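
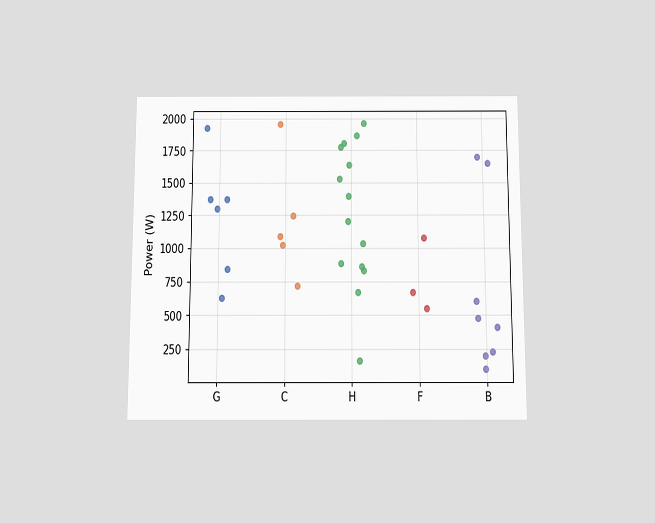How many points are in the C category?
5

The chart is viewed slightly from below. Counting the markers in the C column gives 5.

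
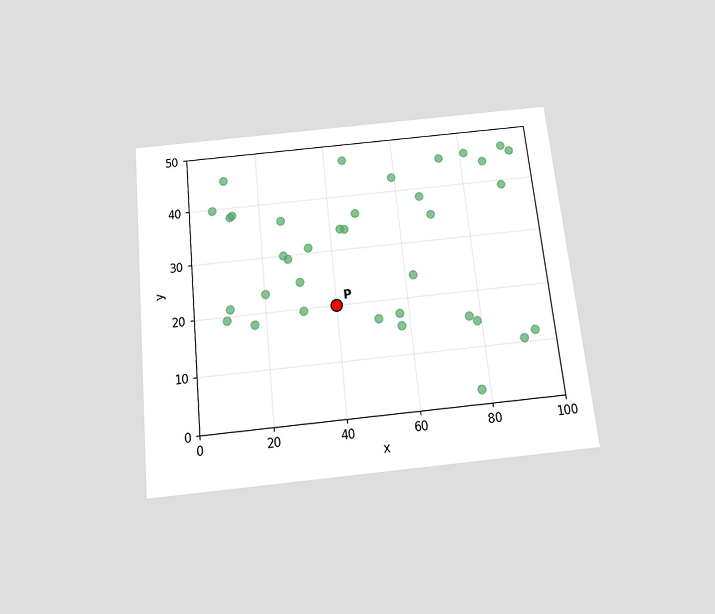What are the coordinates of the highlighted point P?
The chart is tilted about 6° counter-clockwise and viewed slightly from below. Following the gridlines from P to each axis, P sits at (40, 20).

(40, 20)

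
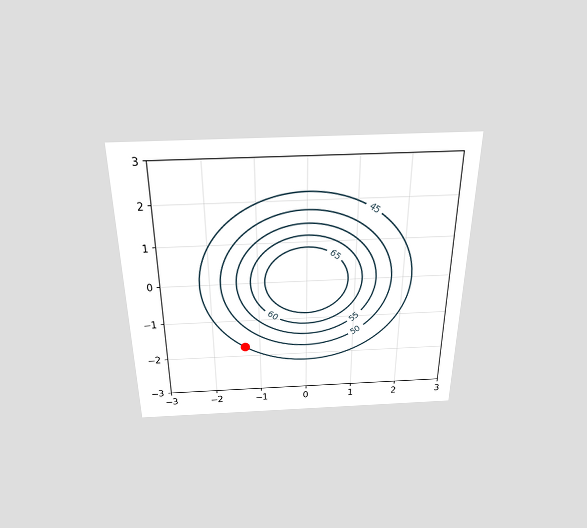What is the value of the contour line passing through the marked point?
45

The chart is viewed slightly from above. The marked point sits on the contour labelled 45.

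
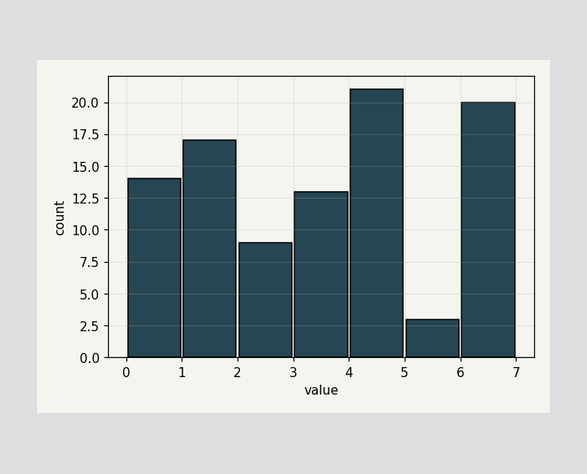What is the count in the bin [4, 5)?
The [4, 5) bin has height 21.

21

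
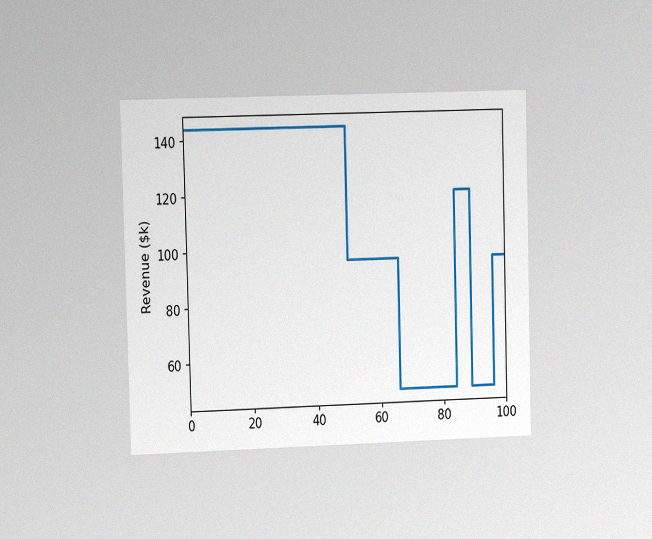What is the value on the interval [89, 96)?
The chart is viewed at a slight angle, with some photo noise. On [89, 96) the step sits at $48k.

$48k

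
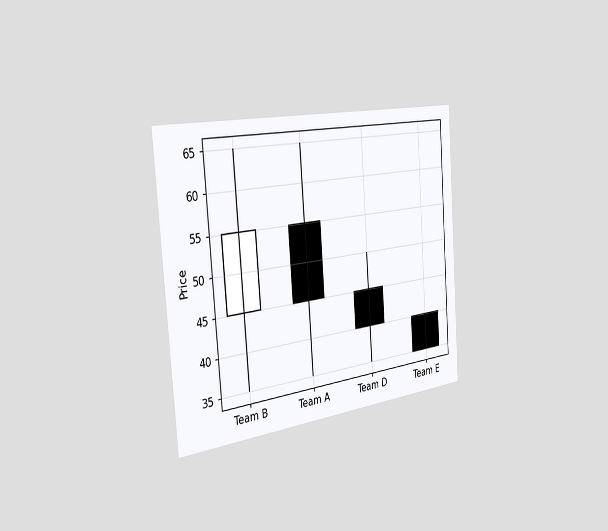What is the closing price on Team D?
The chart is tilted about 4° counter-clockwise and viewed slightly from the left. The Team D candle closes at 40.

40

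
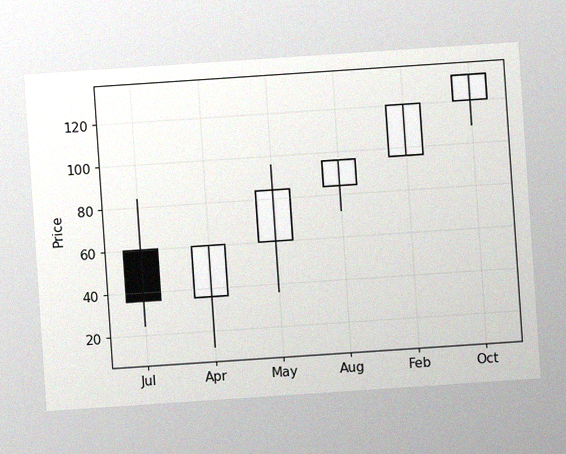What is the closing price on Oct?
The chart is tilted about 4° counter-clockwise, with some photo noise. The Oct candle closes at 132.

132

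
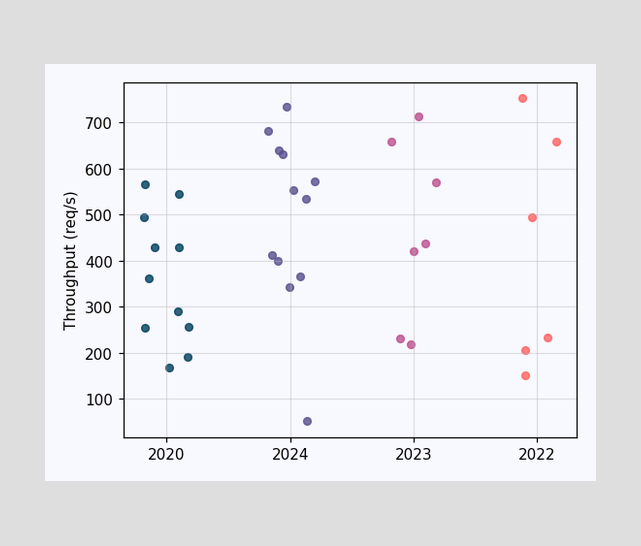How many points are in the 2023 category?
7

Counting the markers in the 2023 column gives 7.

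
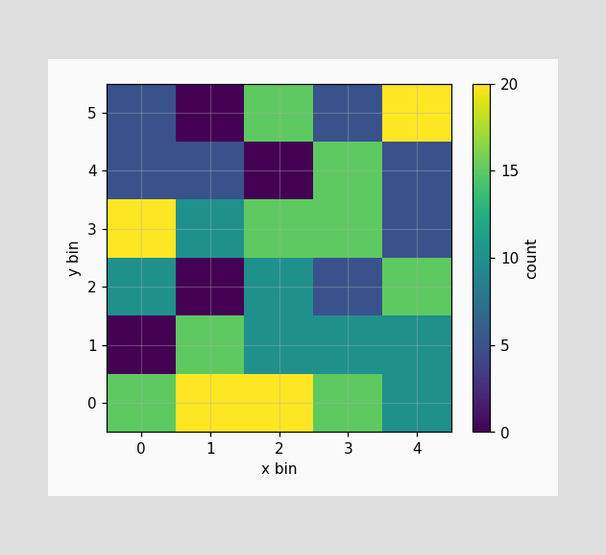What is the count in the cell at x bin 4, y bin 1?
10

Matching the cell (4, 1) against the colorbar gives 10.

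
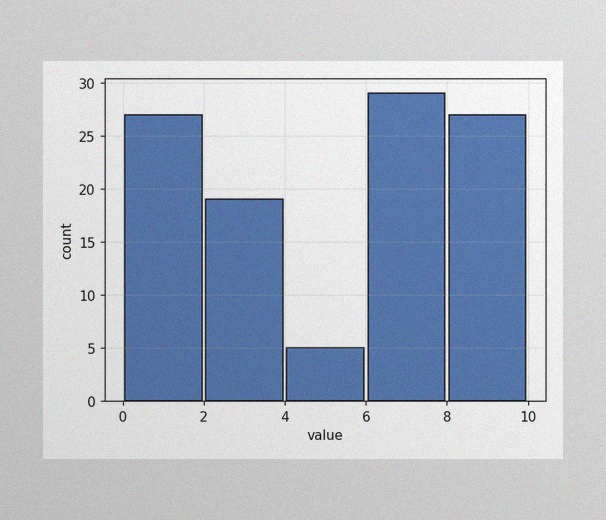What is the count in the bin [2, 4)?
The image has some photo noise and uneven lighting. The [2, 4) bin has height 19.

19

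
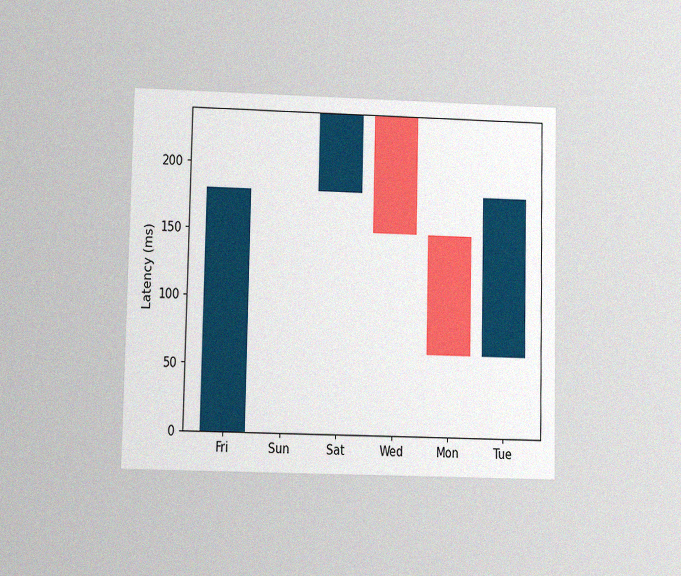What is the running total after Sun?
180ms

The chart is viewed at a slight angle, with some photo noise. After Sun the running total reaches 180ms.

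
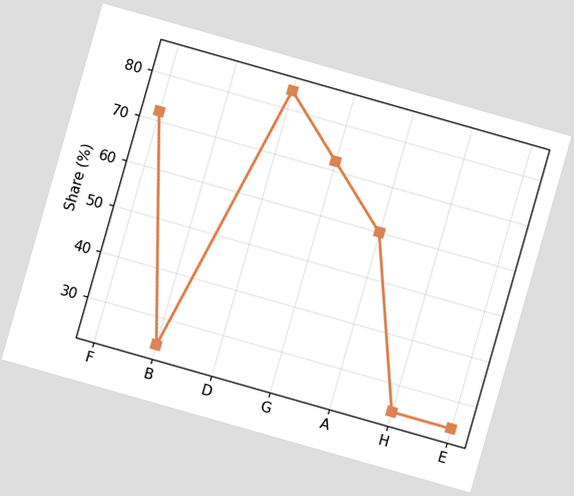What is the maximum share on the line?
The chart is tilted about 16° clockwise. The highest point is at D, and reading across to the y-axis gives 84%.

84%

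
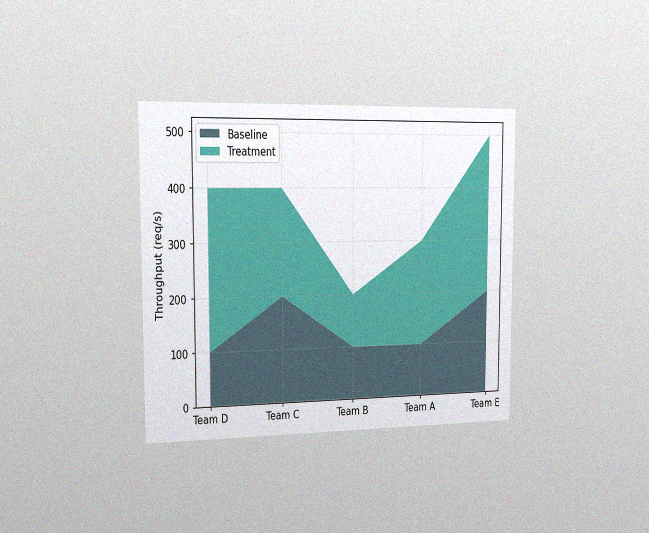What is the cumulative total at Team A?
The chart is viewed slightly from the left, with some photo noise. The stacked total at Team A reaches 300req/s.

300req/s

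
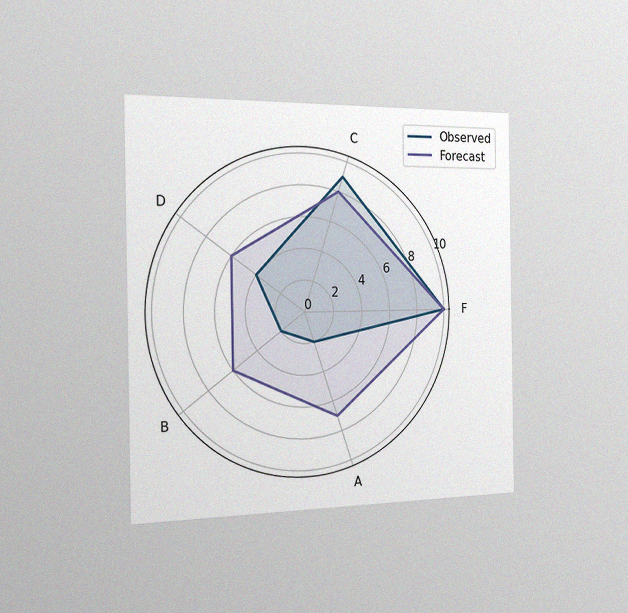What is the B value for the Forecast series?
The chart is viewed slightly from the left, with some photo noise. On the B axis, Forecast reaches 6.

6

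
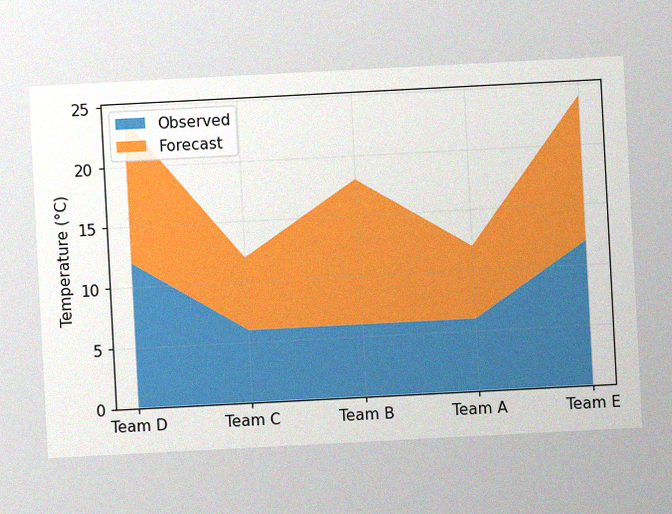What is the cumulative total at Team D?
24°C

The chart is tilted about 3° counter-clockwise, with some photo noise. The stacked total at Team D reaches 24°C.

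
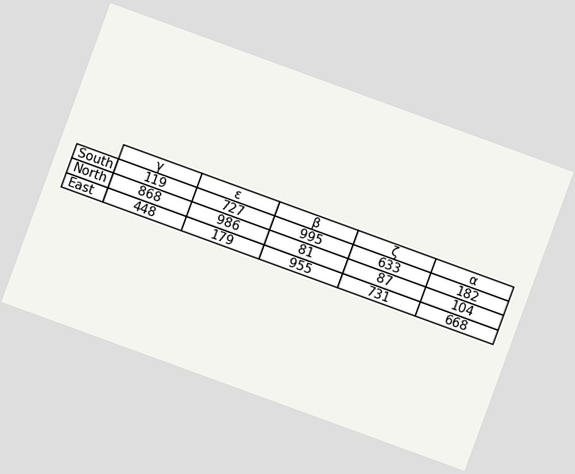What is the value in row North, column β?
81

The chart is tilted about 20° clockwise. The (North, β) cell reads 81.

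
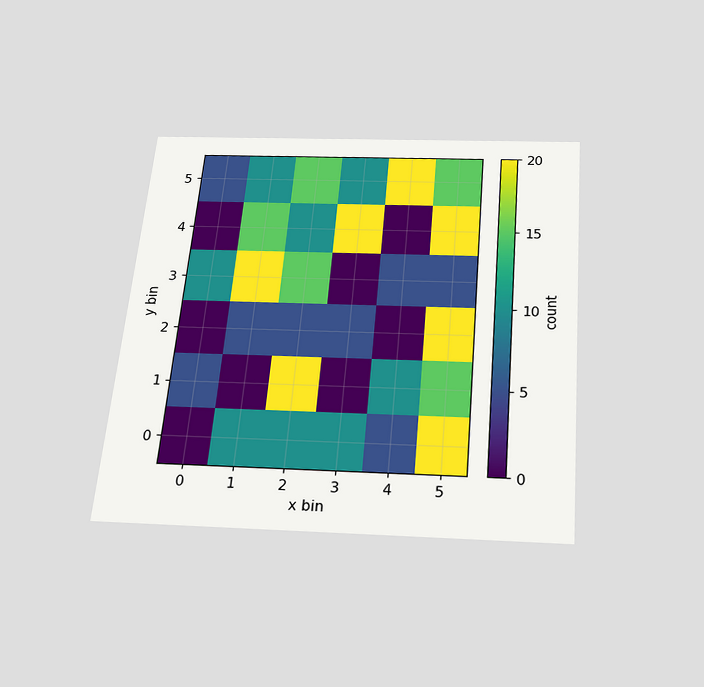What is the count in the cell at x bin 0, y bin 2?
0

The chart is tilted about 5° clockwise and viewed slightly from below. Matching the cell (0, 2) against the colorbar gives 0.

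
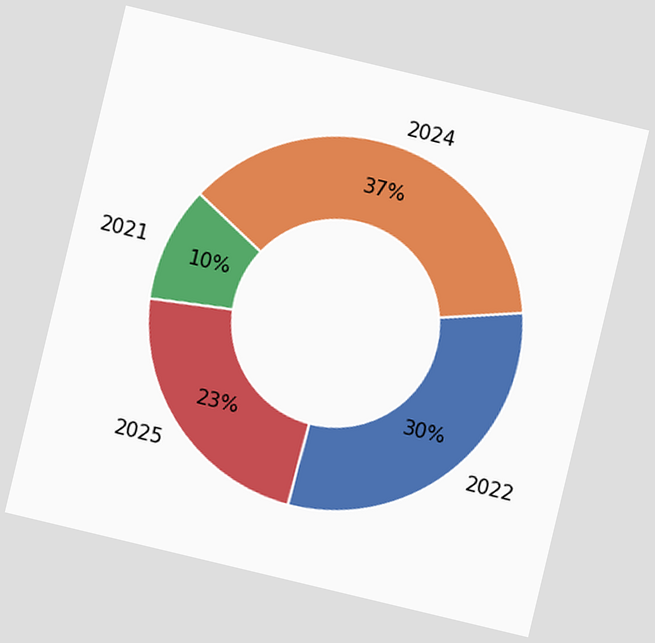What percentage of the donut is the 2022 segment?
The chart is tilted about 13° clockwise. The 2022 segment takes up 30% of the ring.

30%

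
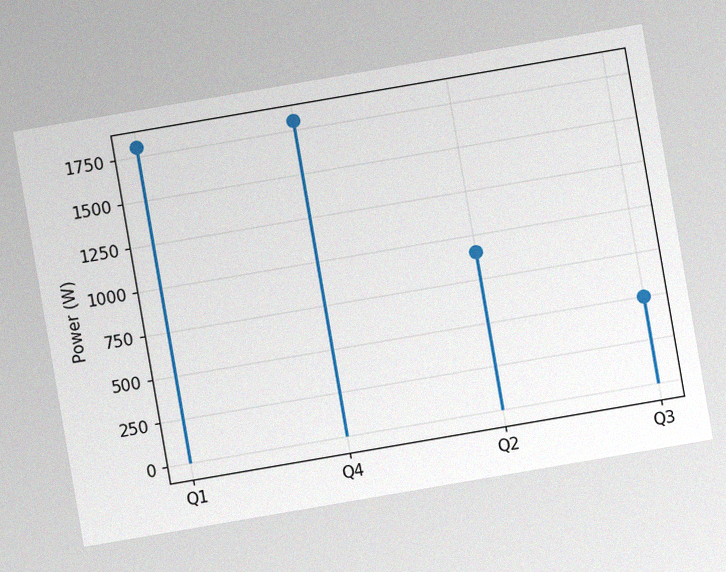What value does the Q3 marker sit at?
The chart is tilted about 10° counter-clockwise, with some photo noise. The Q3 marker sits at 500W.

500W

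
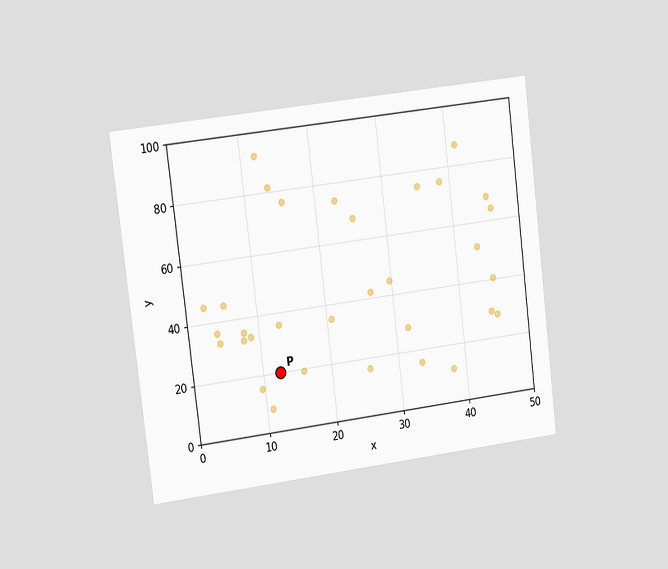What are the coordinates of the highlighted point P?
The chart is tilted about 7° counter-clockwise and viewed slightly from the left. Following the gridlines from P to each axis, P sits at (12.5, 20).

(12.5, 20)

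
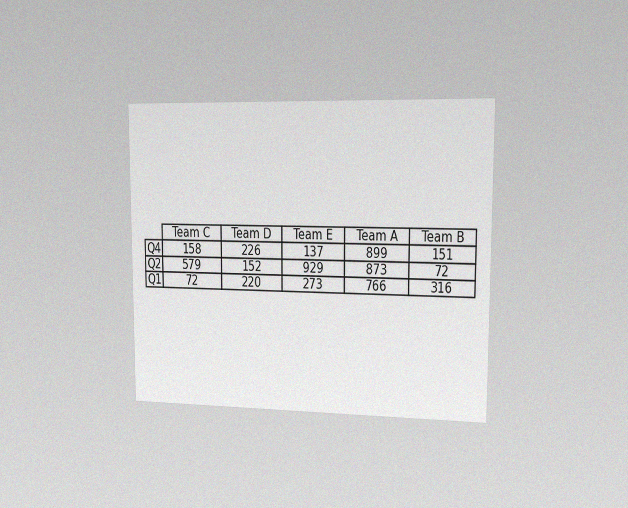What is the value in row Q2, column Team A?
The chart is viewed slightly from the right, with some photo noise. The (Q2, Team A) cell reads 873.

873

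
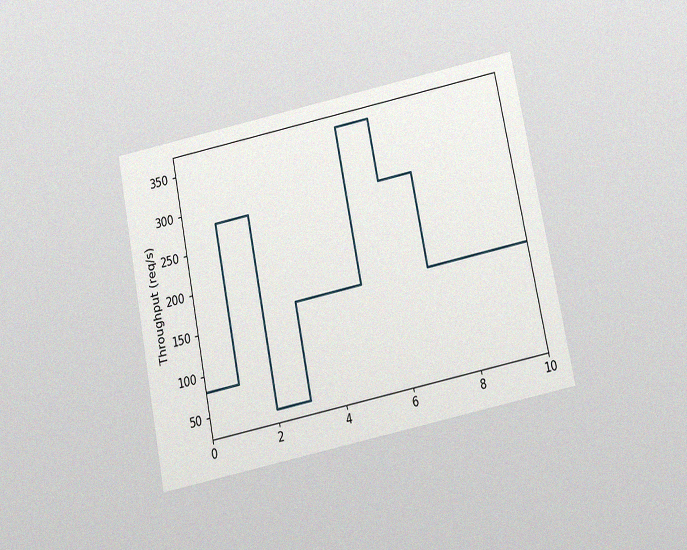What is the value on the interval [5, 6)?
360req/s

The chart is tilted about 11° counter-clockwise and viewed slightly from below, with some photo noise. On [5, 6) the step sits at 360req/s.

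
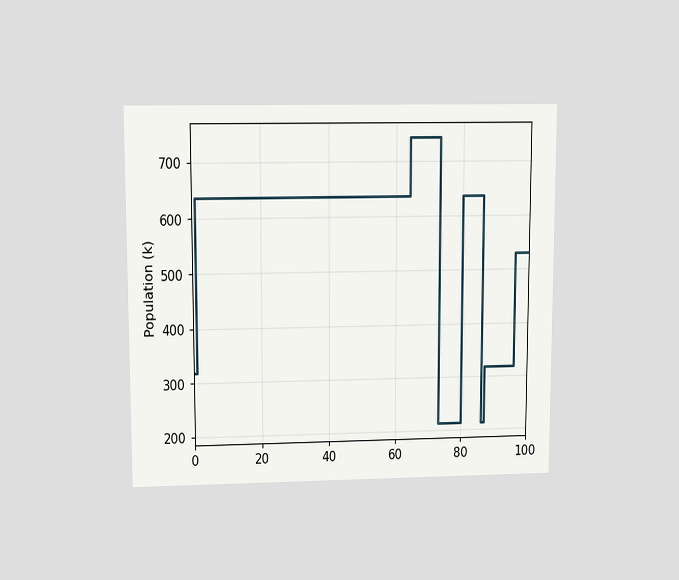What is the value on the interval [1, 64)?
The chart is viewed slightly from above. On [1, 64) the step sits at 636k.

636k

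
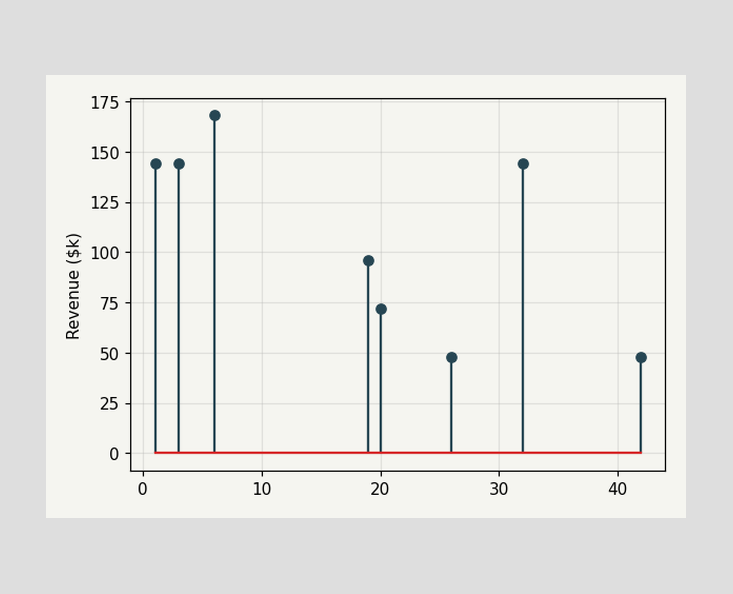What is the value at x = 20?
$72k

The stem at x=20 reaches $72k.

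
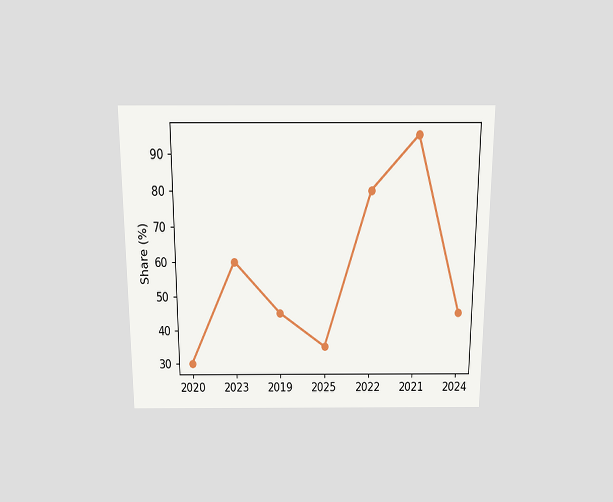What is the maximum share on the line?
The chart is viewed slightly from above. The highest point is at 2021, and reading across to the y-axis gives 95%.

95%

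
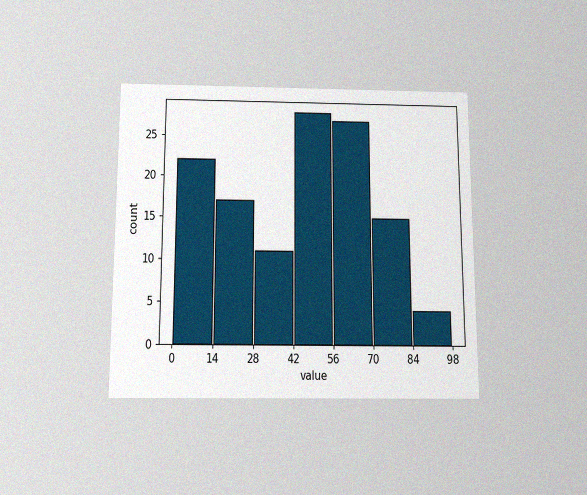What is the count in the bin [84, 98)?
4

The chart is viewed slightly from below, with some photo noise. The [84, 98) bin has height 4.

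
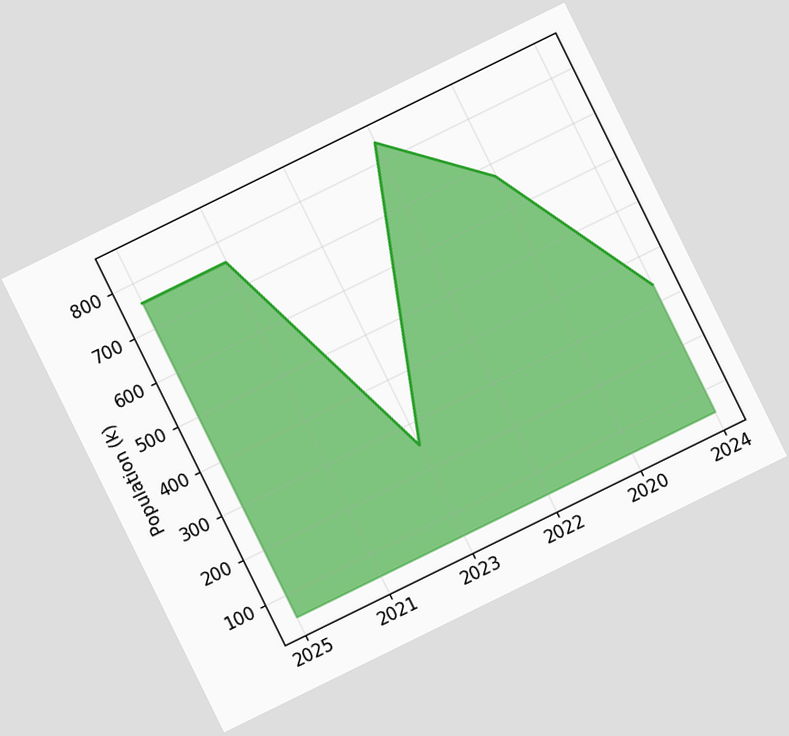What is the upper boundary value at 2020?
672k

The chart is tilted about 26° counter-clockwise. At 2020 the upper boundary is at 672k.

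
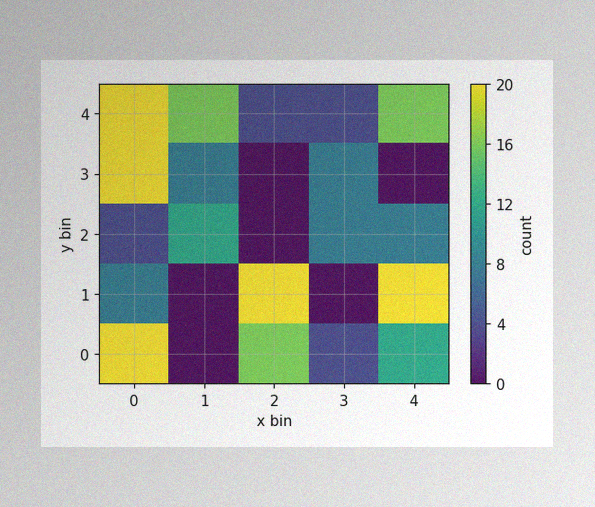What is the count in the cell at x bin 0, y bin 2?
4

The image has some photo noise and uneven lighting. Matching the cell (0, 2) against the colorbar gives 4.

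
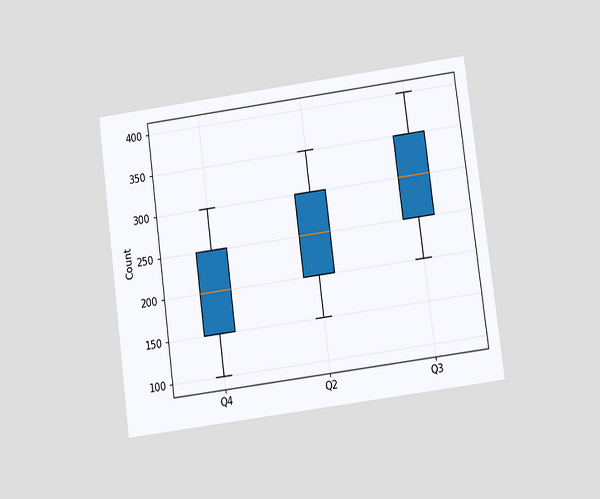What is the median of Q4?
The chart is tilted about 7° counter-clockwise and viewed at a slight angle. The median line in the Q4 box sits at 200.

200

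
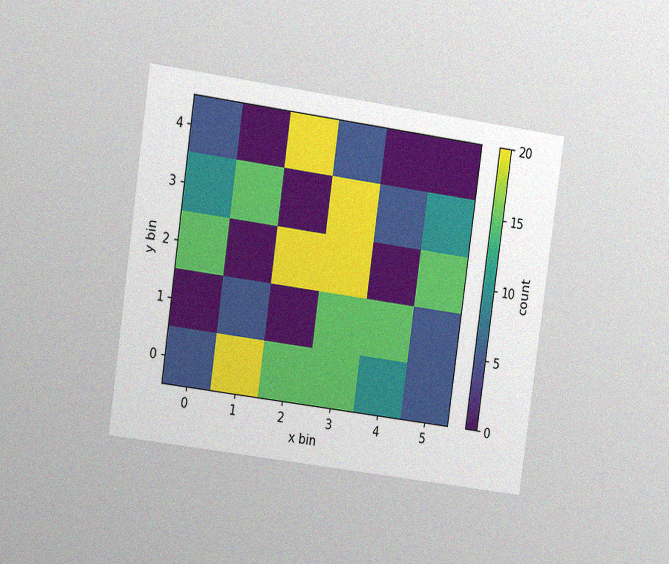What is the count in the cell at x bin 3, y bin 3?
The chart is tilted about 8° clockwise and viewed slightly from the left, with some photo noise. Matching the cell (3, 3) against the colorbar gives 20.

20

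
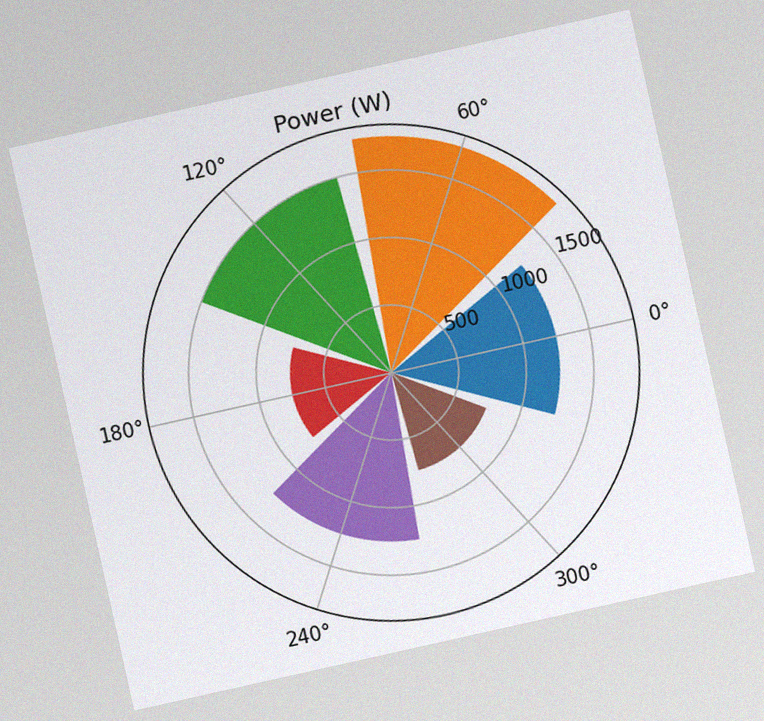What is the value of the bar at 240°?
1250W

The chart is tilted about 13° counter-clockwise, with some photo noise. The bar at 240° reaches 1250W on the radial axis.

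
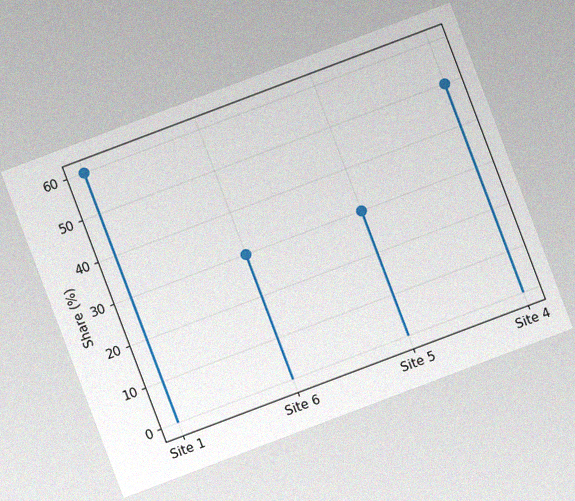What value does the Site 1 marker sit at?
The chart is tilted about 21° counter-clockwise, with some photo noise. The Site 1 marker sits at 60%.

60%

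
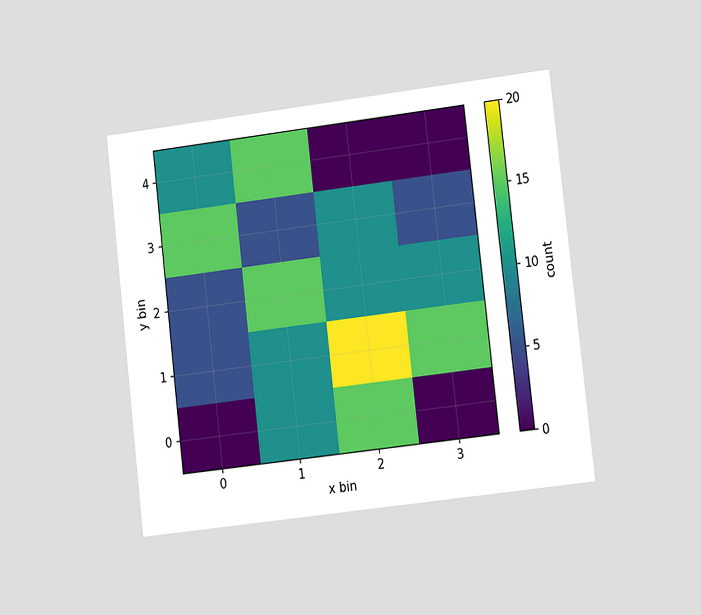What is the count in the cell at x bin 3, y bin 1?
15

The chart is tilted about 7° counter-clockwise and viewed at a slight angle. Matching the cell (3, 1) against the colorbar gives 15.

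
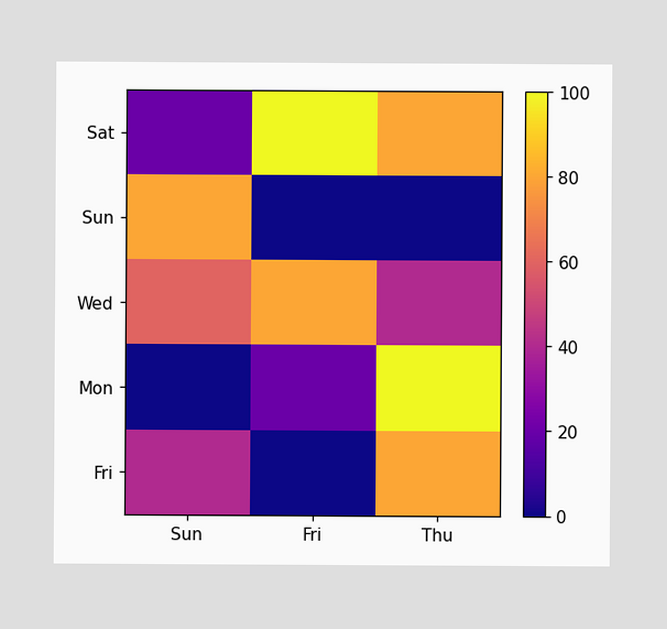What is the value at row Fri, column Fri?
0

Matching cell (Fri, Fri) against the colorbar gives 0.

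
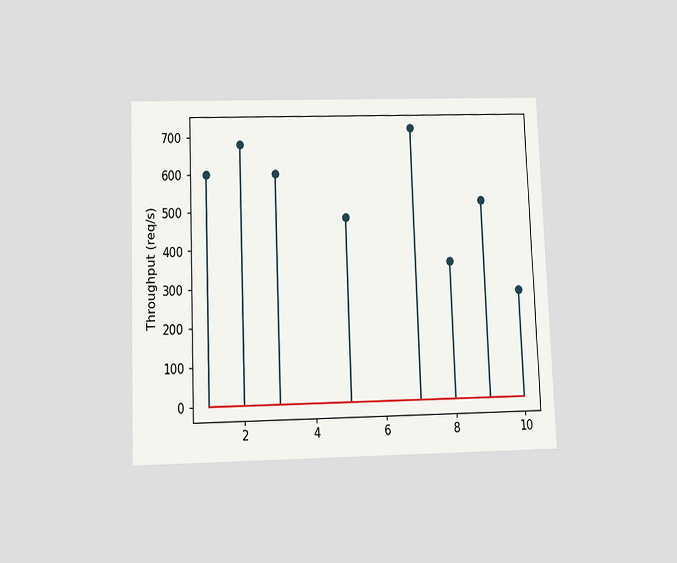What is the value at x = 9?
The chart is tilted about 2° counter-clockwise and viewed slightly from below. The stem at x=9 reaches 520req/s.

520req/s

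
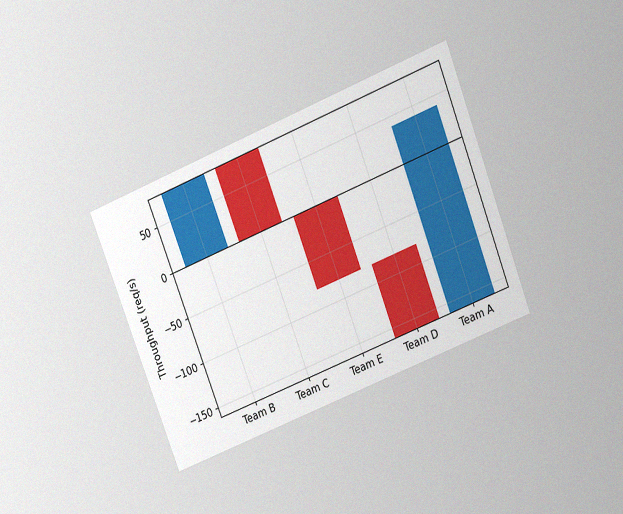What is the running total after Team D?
The chart is tilted about 21° counter-clockwise and viewed slightly from above, with some photo noise. After Team D the running total reaches -160req/s.

-160req/s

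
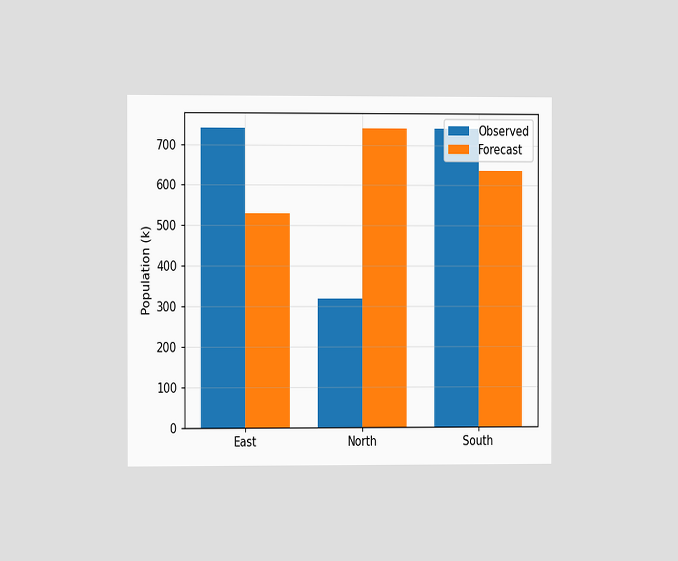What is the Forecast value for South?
636k

The chart is viewed at a slight angle. The Forecast bar at South reaches 636k on the y-axis.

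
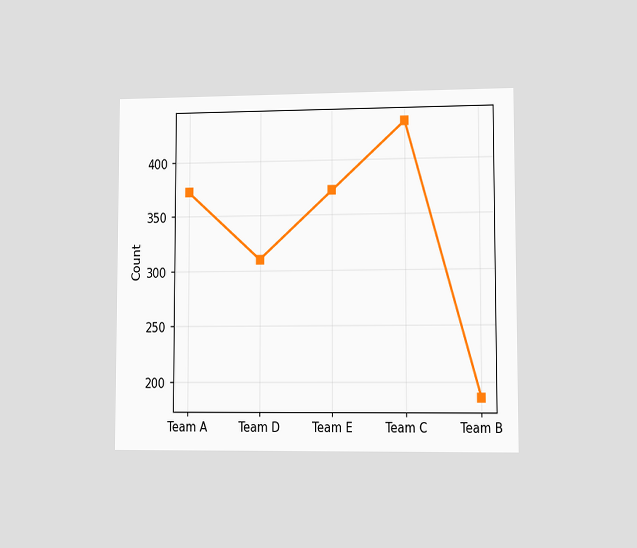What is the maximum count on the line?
The chart is viewed at a slight angle. The highest point is at Team C, and reading across to the y-axis gives 434.

434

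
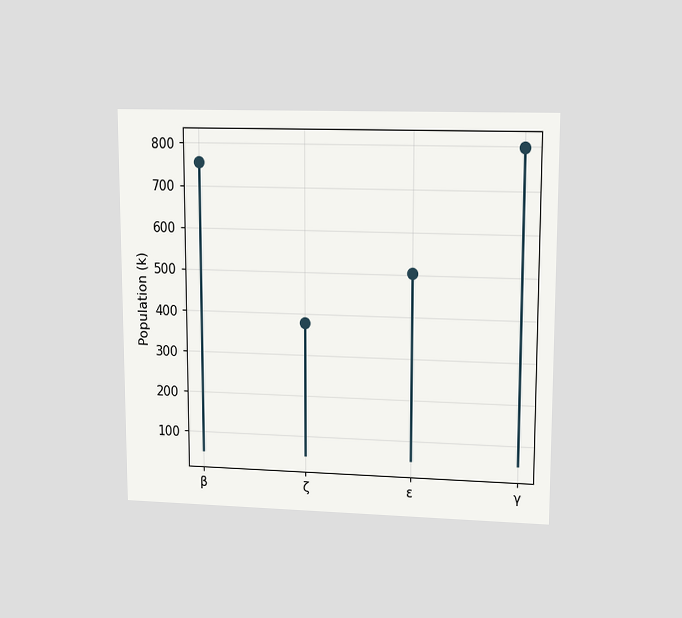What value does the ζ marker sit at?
The chart is viewed at a slight angle. The ζ marker sits at 378k.

378k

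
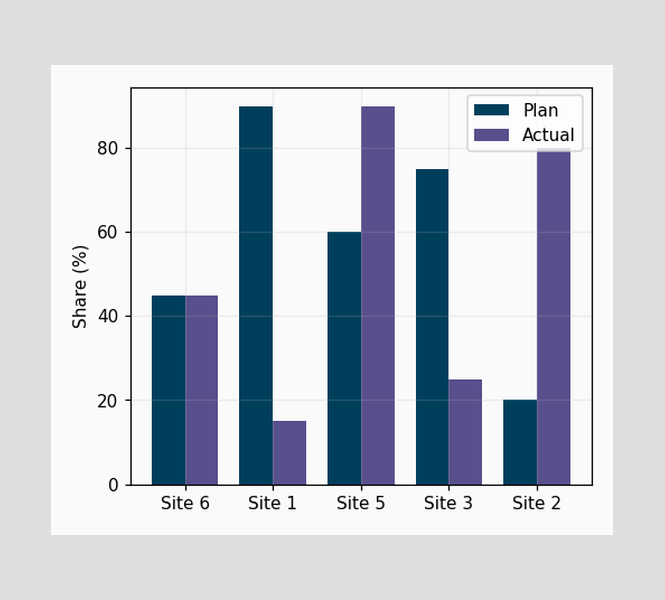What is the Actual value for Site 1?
15%

The Actual bar at Site 1 reaches 15% on the y-axis.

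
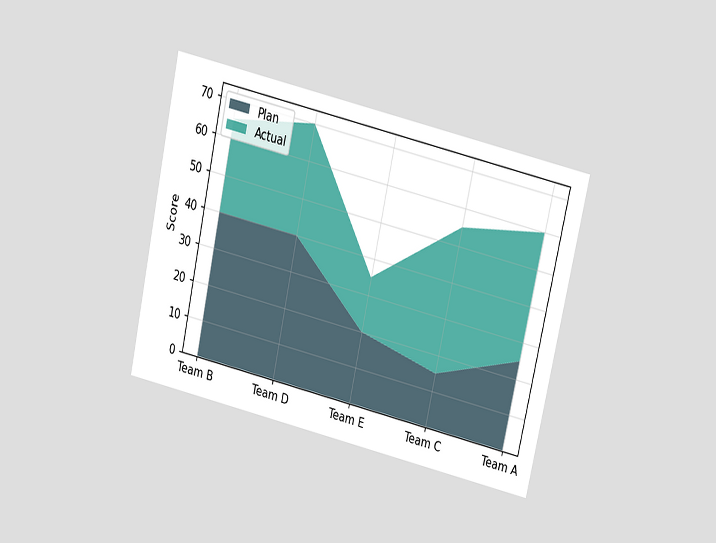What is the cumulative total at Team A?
60

The chart is tilted about 13° clockwise and viewed slightly from above. The stacked total at Team A reaches 60.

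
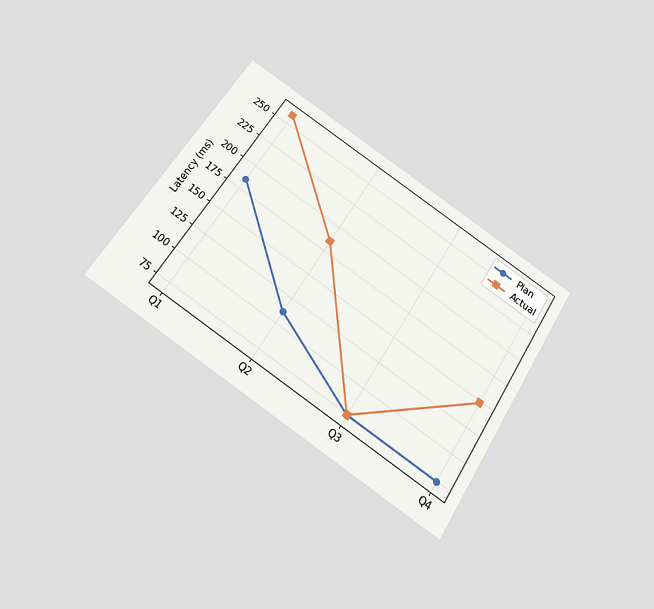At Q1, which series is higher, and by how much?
Actual, by 74ms

The chart is tilted about 33° clockwise and viewed slightly from below. At Q1, Actual sits above the other line by 74ms.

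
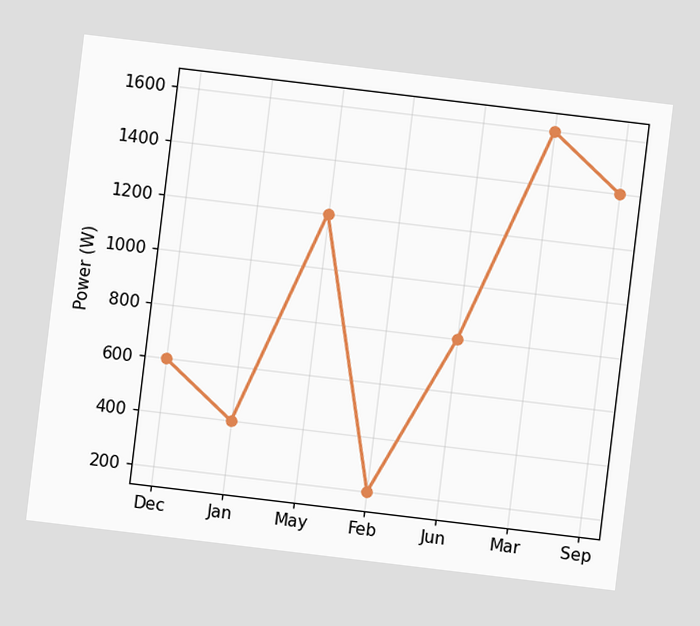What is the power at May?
The chart is tilted about 7° clockwise. At May, the line is at 1200W.

1200W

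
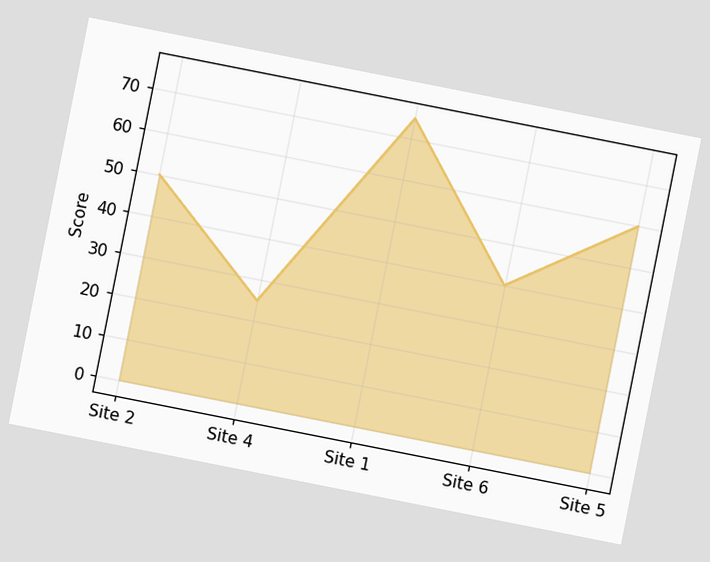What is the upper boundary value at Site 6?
The chart is tilted about 11° clockwise. At Site 6 the upper boundary is at 40.

40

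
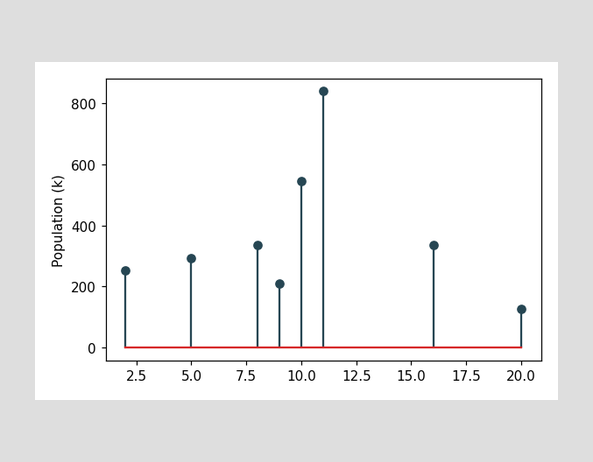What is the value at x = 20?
The stem at x=20 reaches 126k.

126k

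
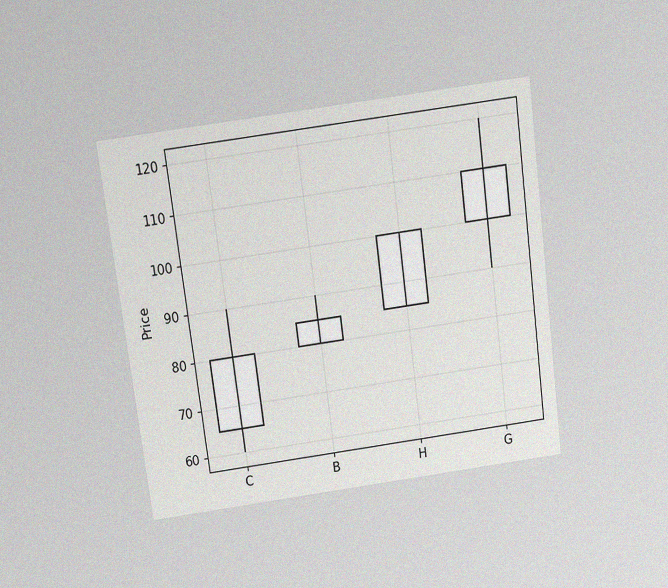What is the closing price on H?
100

The chart is tilted about 7° counter-clockwise and viewed slightly from above, with some photo noise. The H candle closes at 100.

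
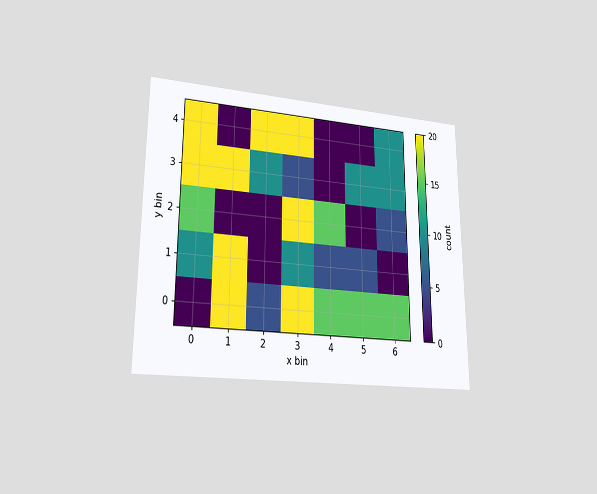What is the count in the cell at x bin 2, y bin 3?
10

The chart is viewed at a slight angle. Matching the cell (2, 3) against the colorbar gives 10.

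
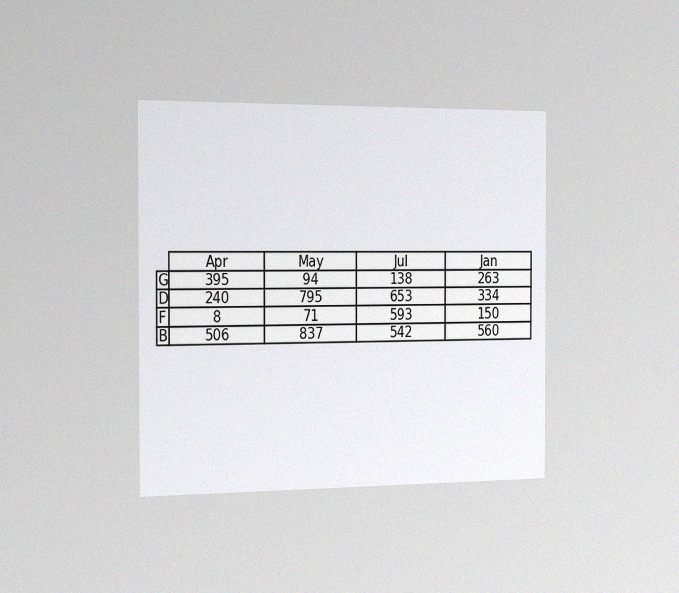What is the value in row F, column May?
71

The chart is viewed slightly from the left, with some photo noise. The (F, May) cell reads 71.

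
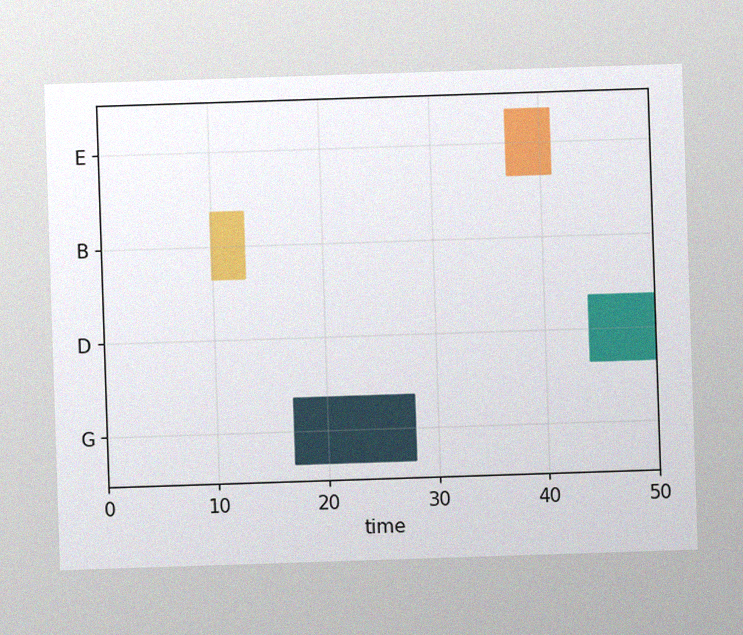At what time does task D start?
44

The image has some photo noise and uneven lighting. The D bar begins at t=44.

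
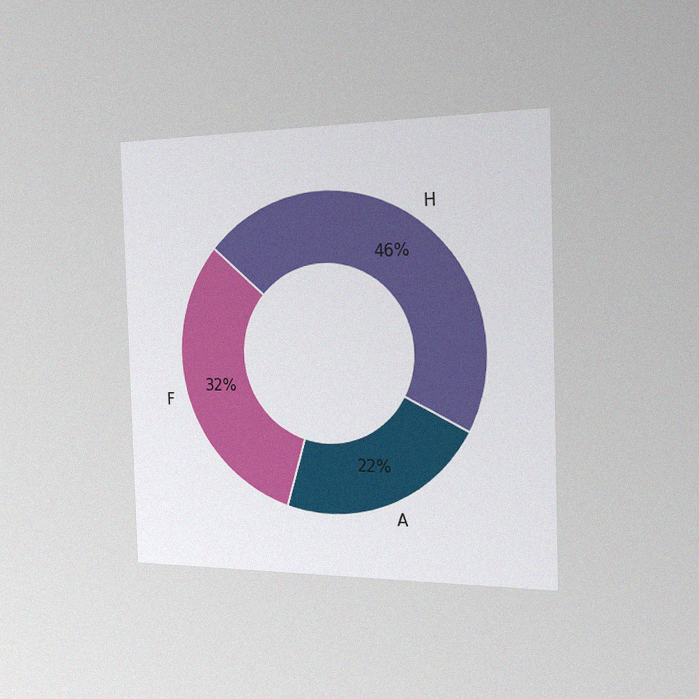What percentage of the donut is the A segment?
22%

The chart is viewed slightly from the right, with some photo noise. The A segment takes up 22% of the ring.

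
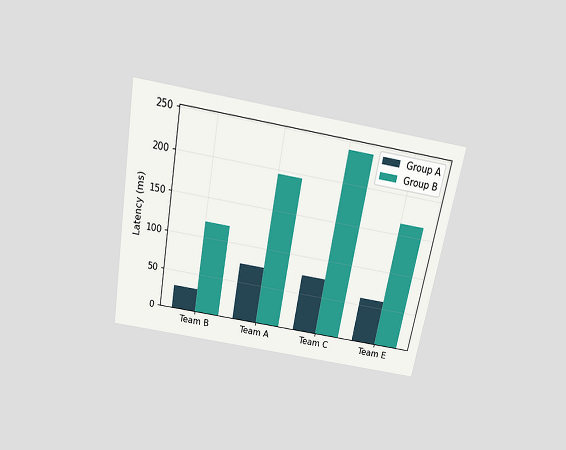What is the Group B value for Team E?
165ms

The chart is tilted about 10° clockwise and viewed slightly from above. The Group B bar at Team E reaches 165ms on the y-axis.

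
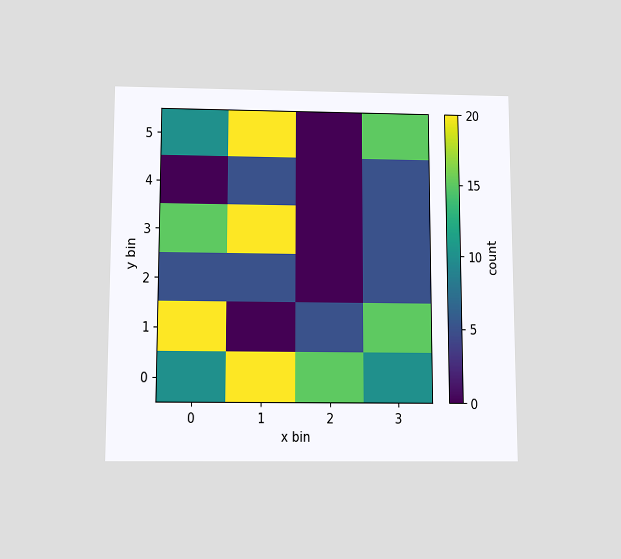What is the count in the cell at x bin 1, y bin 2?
5

The chart is viewed slightly from below. Matching the cell (1, 2) against the colorbar gives 5.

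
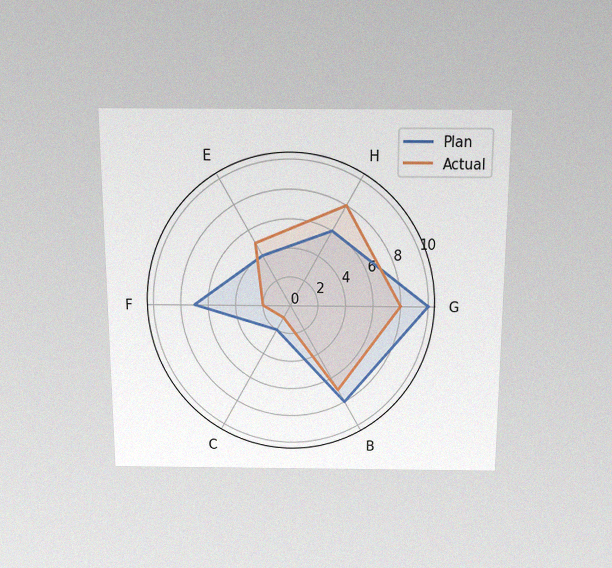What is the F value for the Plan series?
7

The chart is viewed slightly from above, with some photo noise. On the F axis, Plan reaches 7.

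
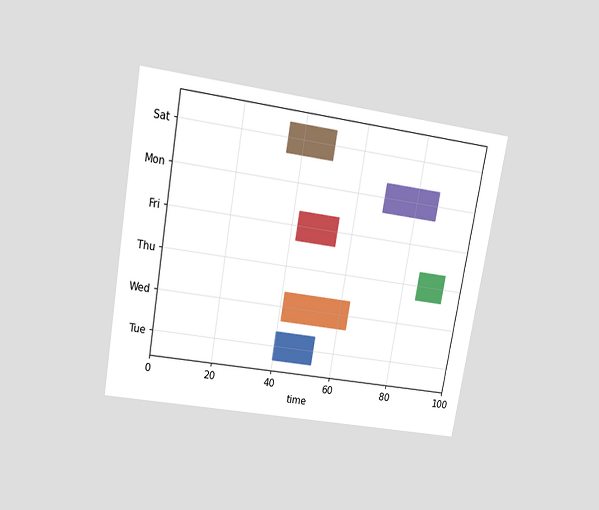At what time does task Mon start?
69

The chart is tilted about 10° clockwise and viewed slightly from above. The Mon bar begins at t=69.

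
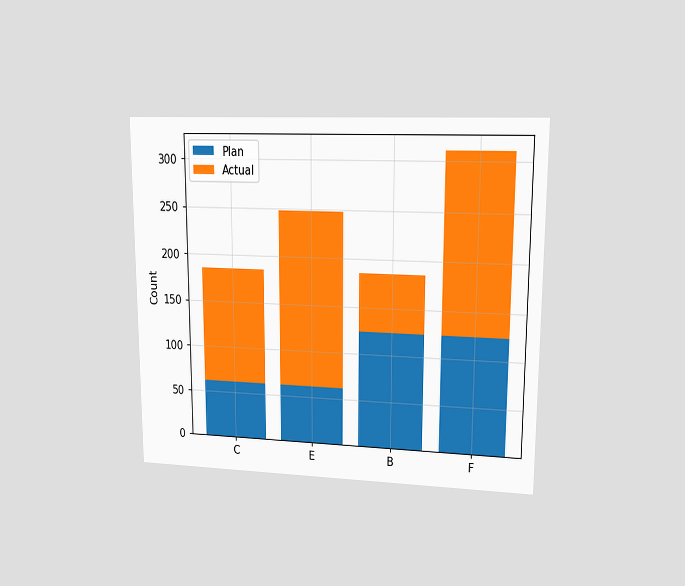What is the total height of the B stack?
The chart is viewed at a slight angle. The B stack's top reaches 186 on the y-axis.

186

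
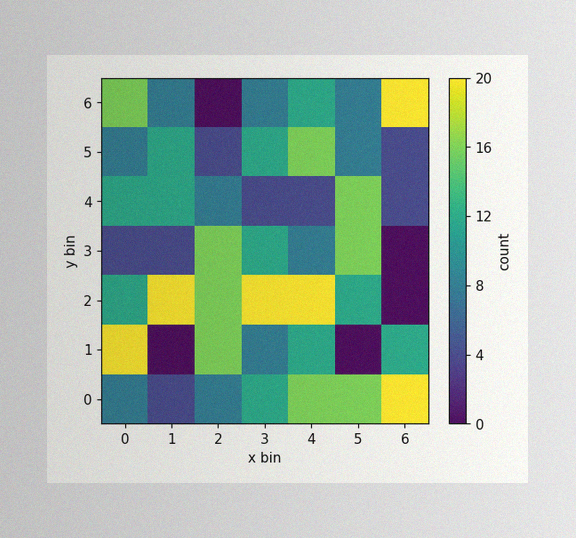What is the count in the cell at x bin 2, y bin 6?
The image has some photo noise and uneven lighting. Matching the cell (2, 6) against the colorbar gives 0.

0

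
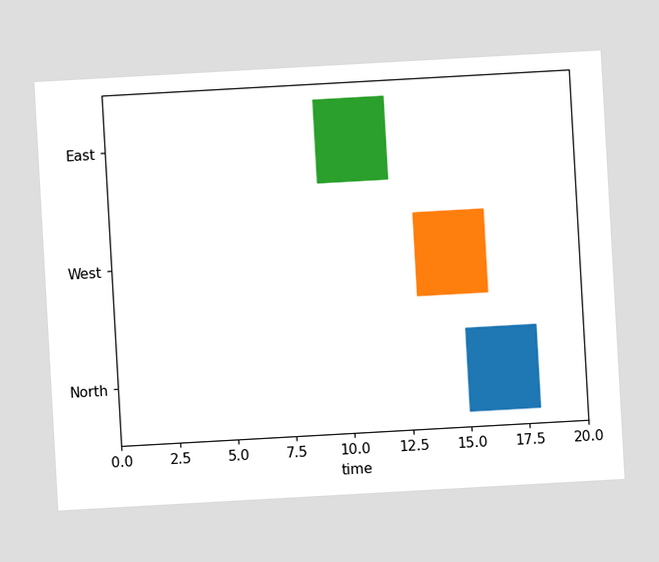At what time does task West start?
13

The chart is tilted about 3° counter-clockwise. The West bar begins at t=13.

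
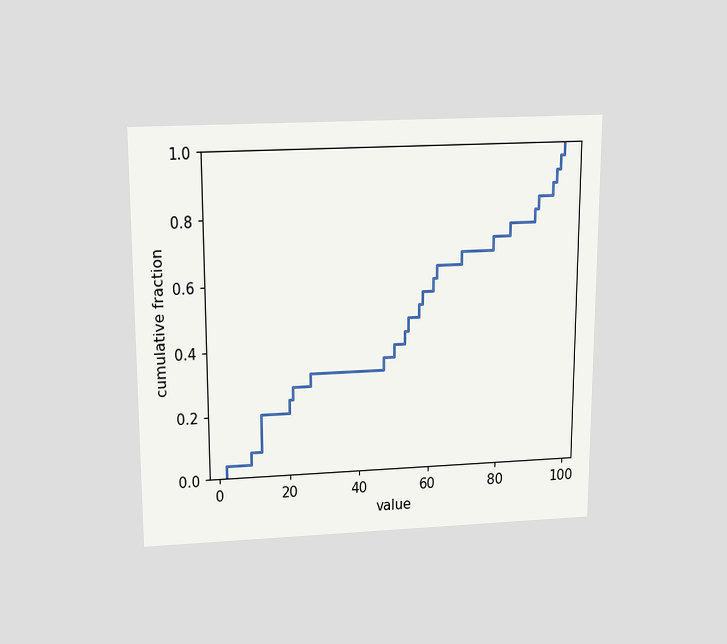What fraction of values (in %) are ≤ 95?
The chart is viewed slightly from above. At x=95 the ECDF step is at 88%.

88%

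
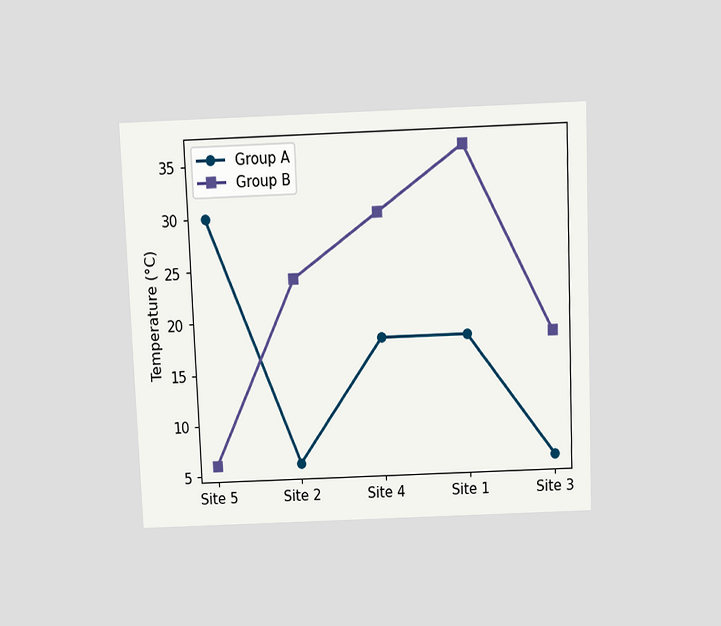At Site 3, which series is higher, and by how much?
Group B, by 12°C

The chart is tilted about 2° counter-clockwise and viewed slightly from above. At Site 3, Group B sits above the other line by 12°C.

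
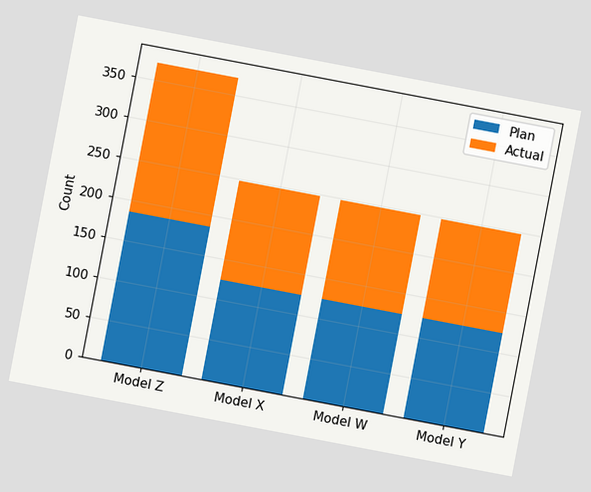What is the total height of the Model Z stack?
372

The chart is tilted about 11° clockwise. The Model Z stack's top reaches 372 on the y-axis.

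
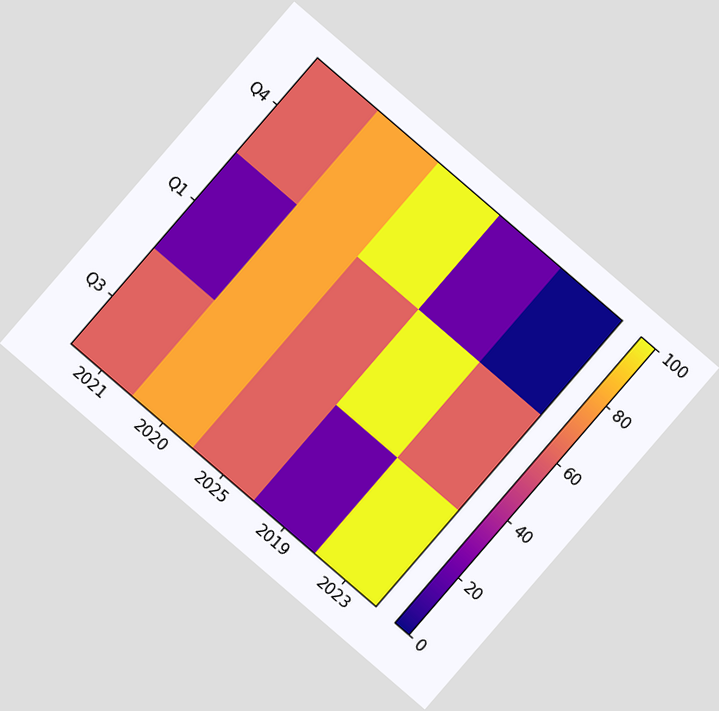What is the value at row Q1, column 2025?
60

The chart is tilted about 41° clockwise. Matching cell (Q1, 2025) against the colorbar gives 60.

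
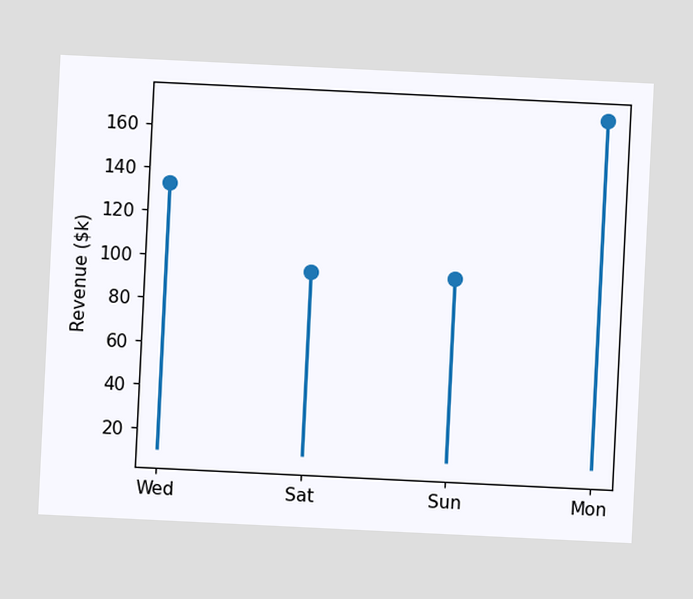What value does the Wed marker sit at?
The chart is tilted about 3° clockwise. The Wed marker sits at $133k.

$133k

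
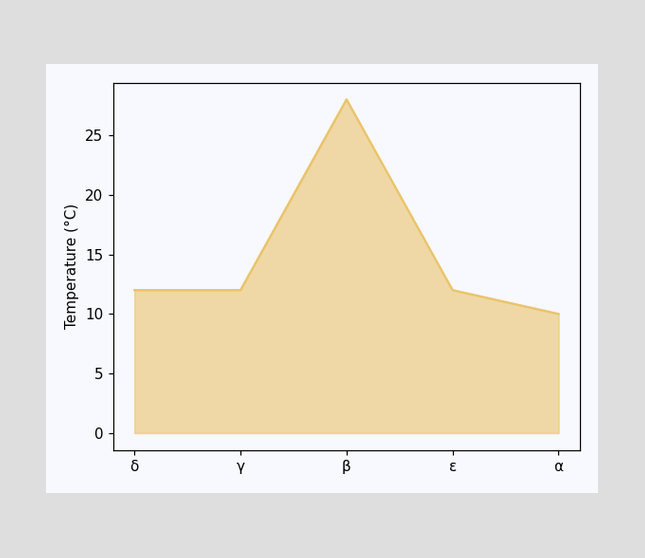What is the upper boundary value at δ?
At δ the upper boundary is at 12°C.

12°C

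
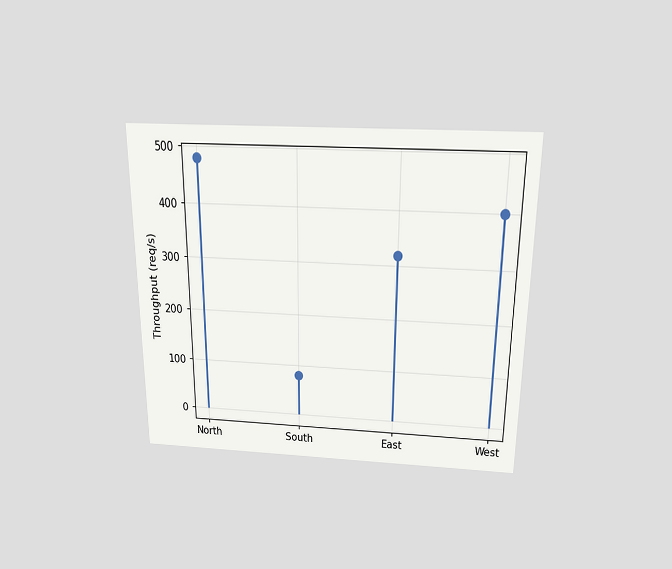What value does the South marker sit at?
The chart is viewed slightly from above. The South marker sits at 80req/s.

80req/s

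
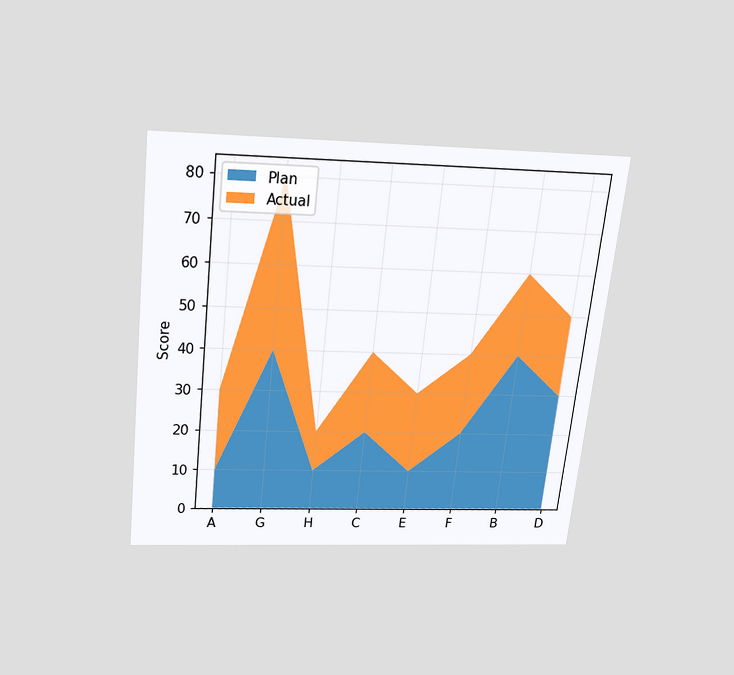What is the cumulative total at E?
The chart is tilted about 6° clockwise and viewed slightly from above. The stacked total at E reaches 30.

30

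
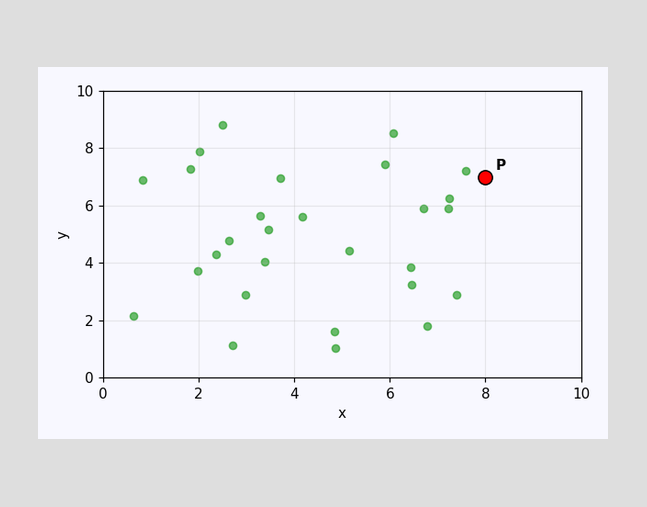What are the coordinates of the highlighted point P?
(8, 7)

Following the gridlines from P to each axis, P sits at (8, 7).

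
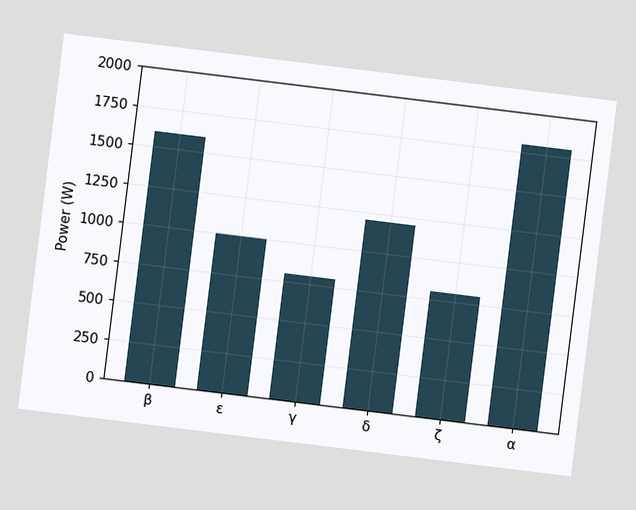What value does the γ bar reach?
800W

The chart is tilted about 7° clockwise. Reading along the chart's y-axis, the γ bar reaches 800W.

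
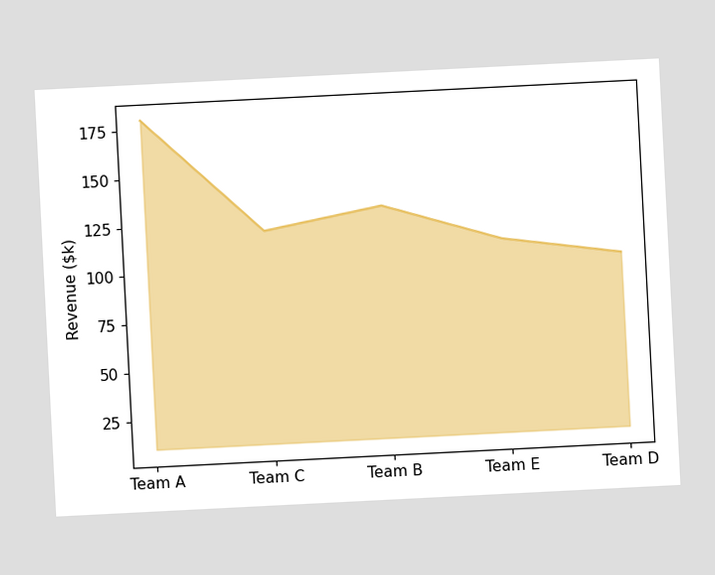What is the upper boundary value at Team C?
$120k

The chart is tilted about 3° counter-clockwise. At Team C the upper boundary is at $120k.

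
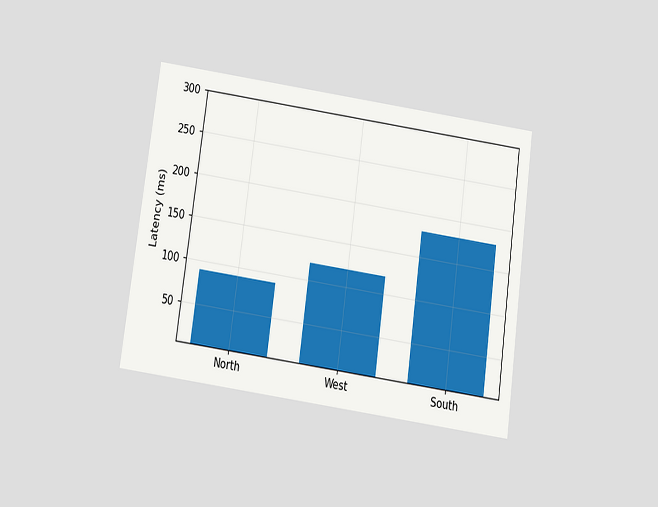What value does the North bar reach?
The chart is tilted about 8° clockwise and viewed slightly from below. Reading along the chart's y-axis, the North bar reaches 90ms.

90ms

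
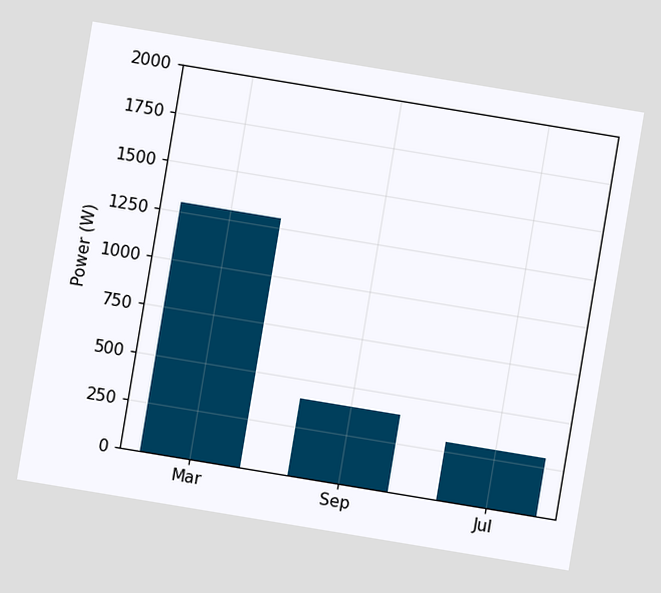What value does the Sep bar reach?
The chart is tilted about 9° clockwise. Reading along the chart's y-axis, the Sep bar reaches 400W.

400W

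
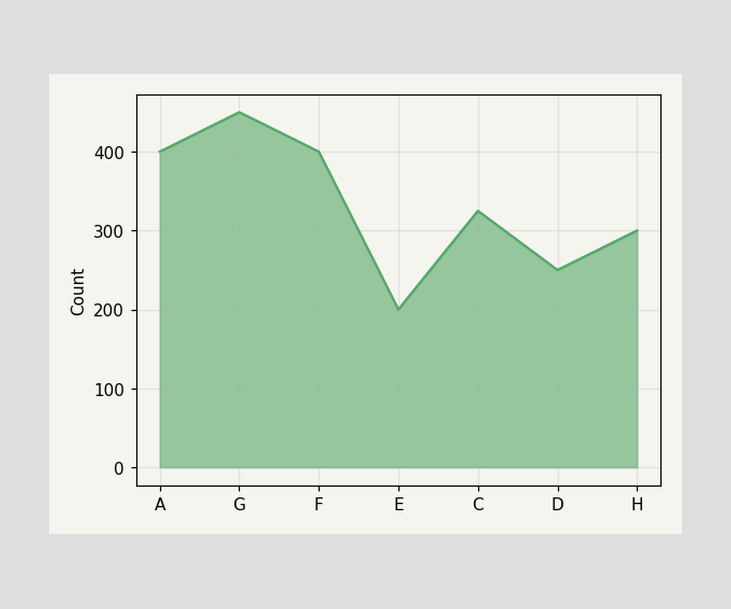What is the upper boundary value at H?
At H the upper boundary is at 300.

300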